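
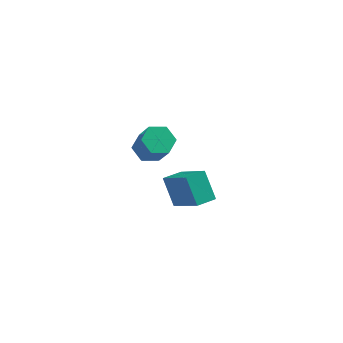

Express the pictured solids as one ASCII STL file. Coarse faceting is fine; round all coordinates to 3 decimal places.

solid 
facet normal -0.358 0.427 -0.831
outer loop
vertex 1.135 -2.222 2.25
vertex 0.48 -2.481 2.399
vertex 0.676 -1.834 2.647
endloop
endfacet
facet normal 0.683 0.726 0.080
outer loop
vertex 1.135 -2.222 2.25
vertex 0.676 -1.834 2.647
vertex 1.635 -2.82 3.413
endloop
endfacet
facet normal 0.683 0.726 0.080
outer loop
vertex 1.635 -2.82 3.413
vertex 0.676 -1.834 2.647
vertex 1.176 -2.432 3.81
endloop
endfacet
facet normal 0.357 -0.428 0.831
outer loop
vertex 1.635 -2.82 3.413
vertex 1.176 -2.432 3.81
vertex 0.98 -3.079 3.561
endloop
endfacet
facet normal -0.357 0.427 -0.831
outer loop
vertex 0.676 -1.834 2.647
vertex 0.48 -2.481 2.399
vertex 0.021 -2.094 2.795
endloop
endfacet
facet normal -0.212 0.829 0.517
outer loop
vertex 0.676 -1.834 2.647
vertex 0.021 -2.094 2.795
vertex 1.176 -2.432 3.81
endloop
endfacet
facet normal -0.211 0.830 0.517
outer loop
vertex 1.176 -2.432 3.81
vertex 0.021 -2.094 2.795
vertex 0.521 -2.691 3.958
endloop
endfacet
facet normal 0.357 -0.428 0.831
outer loop
vertex 1.176 -2.432 3.81
vertex 0.521 -2.691 3.958
vertex 0.98 -3.079 3.561
endloop
endfacet
facet normal -0.357 0.427 -0.831
outer loop
vertex 0.021 -2.094 2.795
vertex 0.48 -2.481 2.399
vertex -0.175 -2.74 2.547
endloop
endfacet
facet normal -0.893 0.103 0.437
outer loop
vertex 0.021 -2.094 2.795
vertex -0.175 -2.74 2.547
vertex 0.521 -2.691 3.958
endloop
endfacet
facet normal -0.893 0.103 0.437
outer loop
vertex 0.521 -2.691 3.958
vertex -0.175 -2.74 2.547
vertex 0.325 -3.338 3.71
endloop
endfacet
facet normal 0.358 -0.427 0.831
outer loop
vertex 0.521 -2.691 3.958
vertex 0.325 -3.338 3.71
vertex 0.98 -3.079 3.561
endloop
endfacet
facet normal -0.357 0.428 -0.831
outer loop
vertex -0.175 -2.74 2.547
vertex 0.48 -2.481 2.399
vertex 0.284 -3.128 2.15
endloop
endfacet
facet normal -0.683 -0.726 -0.080
outer loop
vertex -0.175 -2.74 2.547
vertex 0.284 -3.128 2.15
vertex 0.325 -3.338 3.71
endloop
endfacet
facet normal -0.683 -0.726 -0.080
outer loop
vertex 0.325 -3.338 3.71
vertex 0.284 -3.128 2.15
vertex 0.784 -3.726 3.313
endloop
endfacet
facet normal 0.358 -0.427 0.831
outer loop
vertex 0.325 -3.338 3.71
vertex 0.784 -3.726 3.313
vertex 0.98 -3.079 3.561
endloop
endfacet
facet normal -0.357 0.428 -0.831
outer loop
vertex 0.284 -3.128 2.15
vertex 0.48 -2.481 2.399
vertex 0.939 -2.869 2.002
endloop
endfacet
facet normal 0.211 -0.829 -0.517
outer loop
vertex 0.284 -3.128 2.15
vertex 0.939 -2.869 2.002
vertex 0.784 -3.726 3.313
endloop
endfacet
facet normal 0.212 -0.829 -0.517
outer loop
vertex 0.784 -3.726 3.313
vertex 0.939 -2.869 2.002
vertex 1.439 -3.466 3.165
endloop
endfacet
facet normal 0.357 -0.427 0.831
outer loop
vertex 0.784 -3.726 3.313
vertex 1.439 -3.466 3.165
vertex 0.98 -3.079 3.561
endloop
endfacet
facet normal -0.358 0.427 -0.831
outer loop
vertex 0.939 -2.869 2.002
vertex 0.48 -2.481 2.399
vertex 1.135 -2.222 2.25
endloop
endfacet
facet normal 0.893 -0.103 -0.437
outer loop
vertex 0.939 -2.869 2.002
vertex 1.135 -2.222 2.25
vertex 1.439 -3.466 3.165
endloop
endfacet
facet normal 0.893 -0.103 -0.437
outer loop
vertex 1.439 -3.466 3.165
vertex 1.135 -2.222 2.25
vertex 1.635 -2.82 3.413
endloop
endfacet
facet normal 0.357 -0.427 0.831
outer loop
vertex 1.439 -3.466 3.165
vertex 1.635 -2.82 3.413
vertex 0.98 -3.079 3.561
endloop
endfacet
facet normal -0.402 0.514 0.758
outer loop
vertex 1.83 -1.56 -0.284
vertex 2.501 -0.949 -0.343
vertex 0.685 -0.436 -1.653
endloop
endfacet
facet normal -0.738 -0.672 0.065
outer loop
vertex 1.259 -1.171 -2.737
vertex 1.83 -1.56 -0.284
vertex 0.685 -0.436 -1.653
endloop
endfacet
facet normal -0.401 0.514 0.758
outer loop
vertex 0.685 -0.436 -1.653
vertex 2.501 -0.949 -0.343
vertex 1.356 0.176 -1.713
endloop
endfacet
facet normal -0.544 0.532 -0.649
outer loop
vertex 1.356 0.176 -1.713
vertex 1.259 -1.171 -2.737
vertex 0.685 -0.436 -1.653
endloop
endfacet
facet normal 0.543 -0.533 0.649
outer loop
vertex 1.83 -1.56 -0.284
vertex 3.075 -1.684 -1.427
vertex 2.501 -0.949 -0.343
endloop
endfacet
facet normal -0.738 -0.672 0.065
outer loop
vertex 2.404 -2.296 -1.367
vertex 1.83 -1.56 -0.284
vertex 1.259 -1.171 -2.737
endloop
endfacet
facet normal 0.543 -0.532 0.649
outer loop
vertex 2.404 -2.296 -1.367
vertex 3.075 -1.684 -1.427
vertex 1.83 -1.56 -0.284
endloop
endfacet
facet normal 0.738 0.672 -0.065
outer loop
vertex 2.501 -0.949 -0.343
vertex 3.075 -1.684 -1.427
vertex 1.356 0.176 -1.713
endloop
endfacet
facet normal -0.542 0.533 -0.650
outer loop
vertex 1.93 -0.56 -2.796
vertex 1.259 -1.171 -2.737
vertex 1.356 0.176 -1.713
endloop
endfacet
facet normal 0.738 0.672 -0.066
outer loop
vertex 1.356 0.176 -1.713
vertex 3.075 -1.684 -1.427
vertex 1.93 -0.56 -2.796
endloop
endfacet
facet normal 0.402 -0.514 -0.758
outer loop
vertex 1.93 -0.56 -2.796
vertex 2.404 -2.296 -1.367
vertex 1.259 -1.171 -2.737
endloop
endfacet
facet normal 0.401 -0.514 -0.758
outer loop
vertex 3.075 -1.684 -1.427
vertex 2.404 -2.296 -1.367
vertex 1.93 -0.56 -2.796
endloop
endfacet

endsolid


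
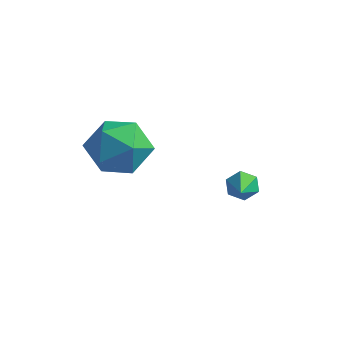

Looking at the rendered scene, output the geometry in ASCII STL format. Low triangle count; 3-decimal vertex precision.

solid 
facet normal 0.343 -0.168 0.924
outer loop
vertex -0.248 -1.55 0.854
vertex -0.741 -2.467 0.87
vertex 0.237 -2.408 0.518
endloop
endfacet
facet normal 0.799 0.235 0.553
outer loop
vertex -0.248 -1.55 0.854
vertex 0.237 -2.408 0.518
vertex 0.337 -1.515 -0.007
endloop
endfacet
facet normal 0.453 0.824 0.341
outer loop
vertex -0.248 -1.55 0.854
vertex 0.337 -1.515 -0.007
vertex -0.58 -1.022 0.02
endloop
endfacet
facet normal -0.218 0.783 0.583
outer loop
vertex -0.248 -1.55 0.854
vertex -0.58 -1.022 0.02
vertex -1.246 -1.611 0.562
endloop
endfacet
facet normal -0.286 0.170 0.943
outer loop
vertex -0.248 -1.55 0.854
vertex -1.246 -1.611 0.562
vertex -0.741 -2.467 0.87
endloop
endfacet
facet normal 0.991 -0.128 -0.029
outer loop
vertex 0.337 -1.515 -0.007
vertex 0.237 -2.408 0.518
vertex 0.206 -2.409 -0.522
endloop
endfacet
facet normal 0.253 -0.781 0.571
outer loop
vertex 0.237 -2.408 0.518
vertex -0.741 -2.467 0.87
vertex -0.46 -2.998 0.02
endloop
endfacet
facet normal -0.764 -0.234 0.601
outer loop
vertex -0.741 -2.467 0.87
vertex -1.246 -1.611 0.562
vertex -1.377 -2.505 0.047
endloop
endfacet
facet normal -0.654 0.756 0.019
outer loop
vertex -1.246 -1.611 0.562
vertex -0.58 -1.022 0.02
vertex -1.277 -1.612 -0.478
endloop
endfacet
facet normal 0.431 0.822 -0.371
outer loop
vertex -0.58 -1.022 0.02
vertex 0.337 -1.515 -0.007
vertex -0.299 -1.553 -0.83
endloop
endfacet
facet normal 0.218 -0.783 -0.583
outer loop
vertex -0.792 -2.47 -0.814
vertex 0.206 -2.409 -0.522
vertex -0.46 -2.998 0.02
endloop
endfacet
facet normal -0.453 -0.824 -0.341
outer loop
vertex -0.792 -2.47 -0.814
vertex -0.46 -2.998 0.02
vertex -1.377 -2.505 0.047
endloop
endfacet
facet normal -0.799 -0.235 -0.553
outer loop
vertex -0.792 -2.47 -0.814
vertex -1.377 -2.505 0.047
vertex -1.277 -1.612 -0.478
endloop
endfacet
facet normal -0.343 0.168 -0.924
outer loop
vertex -0.792 -2.47 -0.814
vertex -1.277 -1.612 -0.478
vertex -0.299 -1.553 -0.83
endloop
endfacet
facet normal 0.286 -0.170 -0.943
outer loop
vertex -0.792 -2.47 -0.814
vertex -0.299 -1.553 -0.83
vertex 0.206 -2.409 -0.522
endloop
endfacet
facet normal 0.654 -0.756 -0.019
outer loop
vertex -0.46 -2.998 0.02
vertex 0.206 -2.409 -0.522
vertex 0.237 -2.408 0.518
endloop
endfacet
facet normal -0.431 -0.822 0.371
outer loop
vertex -1.377 -2.505 0.047
vertex -0.46 -2.998 0.02
vertex -0.741 -2.467 0.87
endloop
endfacet
facet normal -0.991 0.128 0.029
outer loop
vertex -1.277 -1.612 -0.478
vertex -1.377 -2.505 0.047
vertex -1.246 -1.611 0.562
endloop
endfacet
facet normal -0.253 0.781 -0.571
outer loop
vertex -0.299 -1.553 -0.83
vertex -1.277 -1.612 -0.478
vertex -0.58 -1.022 0.02
endloop
endfacet
facet normal 0.764 0.234 -0.601
outer loop
vertex 0.206 -2.409 -0.522
vertex -0.299 -1.553 -0.83
vertex 0.337 -1.515 -0.007
endloop
endfacet
facet normal -0.417 0.746 -0.518
outer loop
vertex 1.654 1.147 -3.426
vertex 1.458 1.343 -2.986
vertex 1.928 1.492 -3.15
endloop
endfacet
facet normal 0.812 -0.209 -0.545
outer loop
vertex 1.654 1.147 -3.426
vertex 1.928 1.492 -3.15
vertex 2.322 -0.203 -1.914
endloop
endfacet
facet normal -0.417 0.746 -0.518
outer loop
vertex 1.928 1.492 -3.15
vertex 1.458 1.343 -2.986
vertex 1.732 1.688 -2.71
endloop
endfacet
facet normal 0.897 0.377 0.231
outer loop
vertex 1.928 1.492 -3.15
vertex 1.732 1.688 -2.71
vertex 2.322 -0.203 -1.914
endloop
endfacet
facet normal -0.419 0.746 -0.517
outer loop
vertex 1.732 1.688 -2.71
vertex 1.458 1.343 -2.986
vertex 1.262 1.538 -2.546
endloop
endfacet
facet normal 0.173 0.428 0.887
outer loop
vertex 1.732 1.688 -2.71
vertex 1.262 1.538 -2.546
vertex 2.322 -0.203 -1.914
endloop
endfacet
facet normal -0.419 0.746 -0.517
outer loop
vertex 1.262 1.538 -2.546
vertex 1.458 1.343 -2.986
vertex 0.988 1.193 -2.822
endloop
endfacet
facet normal -0.634 -0.108 0.765
outer loop
vertex 1.262 1.538 -2.546
vertex 0.988 1.193 -2.822
vertex 2.322 -0.203 -1.914
endloop
endfacet
facet normal -0.419 0.746 -0.517
outer loop
vertex 0.988 1.193 -2.822
vertex 1.458 1.343 -2.986
vertex 1.184 0.998 -3.262
endloop
endfacet
facet normal -0.719 -0.695 -0.012
outer loop
vertex 0.988 1.193 -2.822
vertex 1.184 0.998 -3.262
vertex 2.322 -0.203 -1.914
endloop
endfacet
facet normal -0.417 0.746 -0.518
outer loop
vertex 1.184 0.998 -3.262
vertex 1.458 1.343 -2.986
vertex 1.654 1.147 -3.426
endloop
endfacet
facet normal 0.004 -0.745 -0.667
outer loop
vertex 1.184 0.998 -3.262
vertex 1.654 1.147 -3.426
vertex 2.322 -0.203 -1.914
endloop
endfacet

endsolid


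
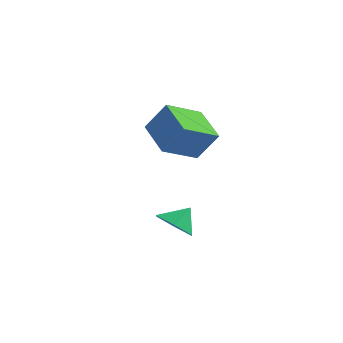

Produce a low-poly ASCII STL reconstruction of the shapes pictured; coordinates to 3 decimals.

solid 
facet normal -0.558 -0.136 -0.819
outer loop
vertex -4.767 3.177 2.502
vertex -4.052 4.901 1.728
vertex -3.228 2.145 1.624
endloop
endfacet
facet normal -0.354 -0.853 0.383
outer loop
vertex -2.268 2.379 3.032
vertex -4.767 3.177 2.502
vertex -3.228 2.145 1.624
endloop
endfacet
facet normal -0.558 -0.136 -0.819
outer loop
vertex -3.228 2.145 1.624
vertex -4.052 4.901 1.728
vertex -2.513 3.869 0.85
endloop
endfacet
facet normal 0.751 -0.503 -0.428
outer loop
vertex -2.513 3.869 0.85
vertex -2.268 2.379 3.032
vertex -3.228 2.145 1.624
endloop
endfacet
facet normal -0.751 0.503 0.428
outer loop
vertex -4.767 3.177 2.502
vertex -3.092 5.135 3.136
vertex -4.052 4.901 1.728
endloop
endfacet
facet normal -0.354 -0.853 0.383
outer loop
vertex -3.807 3.411 3.91
vertex -4.767 3.177 2.502
vertex -2.268 2.379 3.032
endloop
endfacet
facet normal -0.751 0.503 0.428
outer loop
vertex -3.807 3.411 3.91
vertex -3.092 5.135 3.136
vertex -4.767 3.177 2.502
endloop
endfacet
facet normal 0.354 0.853 -0.383
outer loop
vertex -4.052 4.901 1.728
vertex -3.092 5.135 3.136
vertex -2.513 3.869 0.85
endloop
endfacet
facet normal 0.751 -0.503 -0.428
outer loop
vertex -1.553 4.103 2.258
vertex -2.268 2.379 3.032
vertex -2.513 3.869 0.85
endloop
endfacet
facet normal 0.354 0.853 -0.383
outer loop
vertex -2.513 3.869 0.85
vertex -3.092 5.135 3.136
vertex -1.553 4.103 2.258
endloop
endfacet
facet normal 0.558 0.136 0.819
outer loop
vertex -1.553 4.103 2.258
vertex -3.807 3.411 3.91
vertex -2.268 2.379 3.032
endloop
endfacet
facet normal 0.558 0.136 0.819
outer loop
vertex -3.092 5.135 3.136
vertex -3.807 3.411 3.91
vertex -1.553 4.103 2.258
endloop
endfacet
facet normal -0.310 -0.594 -0.742
outer loop
vertex -0.079 -1.943 -0.653
vertex -0.56 -1.144 -1.091
vertex 0.419 -1.352 -1.334
endloop
endfacet
facet normal 0.838 -0.085 0.539
outer loop
vertex -0.079 -1.943 -0.653
vertex 0.419 -1.352 -1.334
vertex -0.2 -0.456 -0.229
endloop
endfacet
facet normal -0.310 -0.593 -0.743
outer loop
vertex 0.419 -1.352 -1.334
vertex -0.56 -1.144 -1.091
vertex -0.062 -0.553 -1.771
endloop
endfacet
facet normal 0.846 0.532 0.042
outer loop
vertex 0.419 -1.352 -1.334
vertex -0.062 -0.553 -1.771
vertex -0.2 -0.456 -0.229
endloop
endfacet
facet normal -0.310 -0.594 -0.743
outer loop
vertex -0.062 -0.553 -1.771
vertex -0.56 -1.144 -1.091
vertex -1.041 -0.346 -1.528
endloop
endfacet
facet normal 0.196 0.980 -0.044
outer loop
vertex -0.062 -0.553 -1.771
vertex -1.041 -0.346 -1.528
vertex -0.2 -0.456 -0.229
endloop
endfacet
facet normal -0.310 -0.594 -0.742
outer loop
vertex -1.041 -0.346 -1.528
vertex -0.56 -1.144 -1.091
vertex -1.539 -0.936 -0.848
endloop
endfacet
facet normal -0.459 0.809 0.366
outer loop
vertex -1.041 -0.346 -1.528
vertex -1.539 -0.936 -0.848
vertex -0.2 -0.456 -0.229
endloop
endfacet
facet normal -0.310 -0.594 -0.742
outer loop
vertex -1.539 -0.936 -0.848
vertex -0.56 -1.144 -1.091
vertex -1.058 -1.735 -0.41
endloop
endfacet
facet normal -0.468 0.192 0.863
outer loop
vertex -1.539 -0.936 -0.848
vertex -1.058 -1.735 -0.41
vertex -0.2 -0.456 -0.229
endloop
endfacet
facet normal -0.310 -0.594 -0.742
outer loop
vertex -1.058 -1.735 -0.41
vertex -0.56 -1.144 -1.091
vertex -0.079 -1.943 -0.653
endloop
endfacet
facet normal 0.181 -0.256 0.950
outer loop
vertex -1.058 -1.735 -0.41
vertex -0.079 -1.943 -0.653
vertex -0.2 -0.456 -0.229
endloop
endfacet

endsolid


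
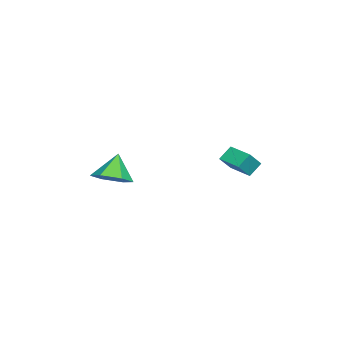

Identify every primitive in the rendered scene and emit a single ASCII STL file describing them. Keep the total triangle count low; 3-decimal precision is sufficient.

solid 
facet normal -0.603 0.407 -0.686
outer loop
vertex -0.288 3.403 -2.527
vertex 0.512 4.31 -2.692
vertex 0.103 2.947 -3.142
endloop
endfacet
facet normal -0.656 -0.743 0.134
outer loop
vertex 0.748 2.51 -2.408
vertex -0.288 3.403 -2.527
vertex 0.103 2.947 -3.142
endloop
endfacet
facet normal -0.603 0.407 -0.686
outer loop
vertex 0.103 2.947 -3.142
vertex 0.512 4.31 -2.692
vertex 0.903 3.853 -3.307
endloop
endfacet
facet normal 0.454 -0.531 -0.715
outer loop
vertex 0.903 3.853 -3.307
vertex 0.748 2.51 -2.408
vertex 0.103 2.947 -3.142
endloop
endfacet
facet normal -0.454 0.531 0.715
outer loop
vertex -0.288 3.403 -2.527
vertex 1.157 3.873 -1.958
vertex 0.512 4.31 -2.692
endloop
endfacet
facet normal -0.656 -0.743 0.135
outer loop
vertex 0.357 2.967 -1.793
vertex -0.288 3.403 -2.527
vertex 0.748 2.51 -2.408
endloop
endfacet
facet normal -0.454 0.531 0.715
outer loop
vertex 0.357 2.967 -1.793
vertex 1.157 3.873 -1.958
vertex -0.288 3.403 -2.527
endloop
endfacet
facet normal 0.656 0.743 -0.135
outer loop
vertex 0.512 4.31 -2.692
vertex 1.157 3.873 -1.958
vertex 0.903 3.853 -3.307
endloop
endfacet
facet normal 0.455 -0.531 -0.715
outer loop
vertex 1.548 3.417 -2.573
vertex 0.748 2.51 -2.408
vertex 0.903 3.853 -3.307
endloop
endfacet
facet normal 0.655 0.743 -0.134
outer loop
vertex 0.903 3.853 -3.307
vertex 1.157 3.873 -1.958
vertex 1.548 3.417 -2.573
endloop
endfacet
facet normal 0.603 -0.407 0.686
outer loop
vertex 1.548 3.417 -2.573
vertex 0.357 2.967 -1.793
vertex 0.748 2.51 -2.408
endloop
endfacet
facet normal 0.603 -0.408 0.686
outer loop
vertex 1.157 3.873 -1.958
vertex 0.357 2.967 -1.793
vertex 1.548 3.417 -2.573
endloop
endfacet
facet normal 0.470 -0.135 -0.872
outer loop
vertex 2.84 -2.364 -2.85
vertex 2.098 -1.987 -3.308
vertex 2.808 -1.428 -3.012
endloop
endfacet
facet normal 0.533 0.162 0.831
outer loop
vertex 2.84 -2.364 -2.85
vertex 2.808 -1.428 -3.012
vertex 1.422 -1.793 -2.052
endloop
endfacet
facet normal 0.470 -0.135 -0.872
outer loop
vertex 2.808 -1.428 -3.012
vertex 2.098 -1.987 -3.308
vertex 2.066 -1.051 -3.47
endloop
endfacet
facet normal 0.124 0.855 0.504
outer loop
vertex 2.808 -1.428 -3.012
vertex 2.066 -1.051 -3.47
vertex 1.422 -1.793 -2.052
endloop
endfacet
facet normal 0.470 -0.135 -0.872
outer loop
vertex 2.066 -1.051 -3.47
vertex 2.098 -1.987 -3.308
vertex 1.356 -1.61 -3.766
endloop
endfacet
facet normal -0.642 0.759 0.106
outer loop
vertex 2.066 -1.051 -3.47
vertex 1.356 -1.61 -3.766
vertex 1.422 -1.793 -2.052
endloop
endfacet
facet normal 0.470 -0.135 -0.872
outer loop
vertex 1.356 -1.61 -3.766
vertex 2.098 -1.987 -3.308
vertex 1.389 -2.545 -3.604
endloop
endfacet
facet normal -0.999 -0.029 0.035
outer loop
vertex 1.356 -1.61 -3.766
vertex 1.389 -2.545 -3.604
vertex 1.422 -1.793 -2.052
endloop
endfacet
facet normal 0.470 -0.135 -0.872
outer loop
vertex 1.389 -2.545 -3.604
vertex 2.098 -1.987 -3.308
vertex 2.131 -2.922 -3.146
endloop
endfacet
facet normal -0.590 -0.722 0.362
outer loop
vertex 1.389 -2.545 -3.604
vertex 2.131 -2.922 -3.146
vertex 1.422 -1.793 -2.052
endloop
endfacet
facet normal 0.470 -0.135 -0.872
outer loop
vertex 2.131 -2.922 -3.146
vertex 2.098 -1.987 -3.308
vertex 2.84 -2.364 -2.85
endloop
endfacet
facet normal 0.175 -0.626 0.760
outer loop
vertex 2.131 -2.922 -3.146
vertex 2.84 -2.364 -2.85
vertex 1.422 -1.793 -2.052
endloop
endfacet

endsolid


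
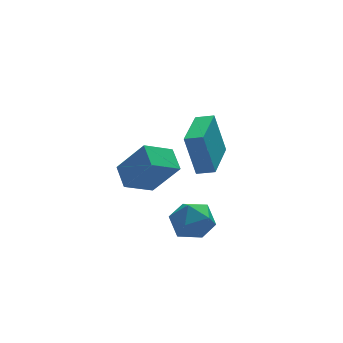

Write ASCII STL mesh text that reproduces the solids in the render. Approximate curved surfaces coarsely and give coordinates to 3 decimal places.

solid 
facet normal -0.482 0.367 -0.796
outer loop
vertex -0.908 3.013 -0.217
vertex 0.448 3.251 -0.928
vertex -0.966 1.875 -0.707
endloop
endfacet
facet normal -0.875 -0.153 0.459
outer loop
vertex 0.012 1.129 0.908
vertex -0.908 3.013 -0.217
vertex -0.966 1.875 -0.707
endloop
endfacet
facet normal -0.482 0.367 -0.796
outer loop
vertex -0.966 1.875 -0.707
vertex 0.448 3.251 -0.928
vertex 0.391 2.114 -1.418
endloop
endfacet
facet normal -0.046 -0.917 -0.396
outer loop
vertex 0.391 2.114 -1.418
vertex 0.012 1.129 0.908
vertex -0.966 1.875 -0.707
endloop
endfacet
facet normal 0.046 0.917 0.396
outer loop
vertex -0.908 3.013 -0.217
vertex 1.426 2.505 0.687
vertex 0.448 3.251 -0.928
endloop
endfacet
facet normal -0.875 -0.154 0.458
outer loop
vertex 0.069 2.266 1.398
vertex -0.908 3.013 -0.217
vertex 0.012 1.129 0.908
endloop
endfacet
facet normal 0.046 0.917 0.396
outer loop
vertex 0.069 2.266 1.398
vertex 1.426 2.505 0.687
vertex -0.908 3.013 -0.217
endloop
endfacet
facet normal 0.875 0.154 -0.459
outer loop
vertex 0.448 3.251 -0.928
vertex 1.426 2.505 0.687
vertex 0.391 2.114 -1.418
endloop
endfacet
facet normal -0.047 -0.917 -0.396
outer loop
vertex 1.368 1.367 0.197
vertex 0.012 1.129 0.908
vertex 0.391 2.114 -1.418
endloop
endfacet
facet normal 0.875 0.153 -0.459
outer loop
vertex 0.391 2.114 -1.418
vertex 1.426 2.505 0.687
vertex 1.368 1.367 0.197
endloop
endfacet
facet normal 0.482 -0.367 0.796
outer loop
vertex 1.368 1.367 0.197
vertex 0.069 2.266 1.398
vertex 0.012 1.129 0.908
endloop
endfacet
facet normal 0.482 -0.367 0.796
outer loop
vertex 1.426 2.505 0.687
vertex 0.069 2.266 1.398
vertex 1.368 1.367 0.197
endloop
endfacet
facet normal -0.536 -0.843 0.047
outer loop
vertex 0.875 -2.544 4.666
vertex 0.218 -2.138 4.456
vertex 1.264 -2.897 2.767
endloop
endfacet
facet normal 0.821 -0.507 0.262
outer loop
vertex 2.442 -1.042 2.664
vertex 0.875 -2.544 4.666
vertex 1.264 -2.897 2.767
endloop
endfacet
facet normal -0.536 -0.843 0.047
outer loop
vertex 1.264 -2.897 2.767
vertex 0.218 -2.138 4.456
vertex 0.607 -2.491 2.557
endloop
endfacet
facet normal 0.197 -0.179 -0.964
outer loop
vertex 0.607 -2.491 2.557
vertex 2.442 -1.042 2.664
vertex 1.264 -2.897 2.767
endloop
endfacet
facet normal -0.197 0.179 0.964
outer loop
vertex 0.875 -2.544 4.666
vertex 1.396 -0.283 4.353
vertex 0.218 -2.138 4.456
endloop
endfacet
facet normal 0.821 -0.507 0.262
outer loop
vertex 2.053 -0.689 4.563
vertex 0.875 -2.544 4.666
vertex 2.442 -1.042 2.664
endloop
endfacet
facet normal -0.197 0.179 0.964
outer loop
vertex 2.053 -0.689 4.563
vertex 1.396 -0.283 4.353
vertex 0.875 -2.544 4.666
endloop
endfacet
facet normal -0.821 0.507 -0.262
outer loop
vertex 0.218 -2.138 4.456
vertex 1.396 -0.283 4.353
vertex 0.607 -2.491 2.557
endloop
endfacet
facet normal 0.197 -0.179 -0.964
outer loop
vertex 1.785 -0.636 2.454
vertex 2.442 -1.042 2.664
vertex 0.607 -2.491 2.557
endloop
endfacet
facet normal -0.821 0.507 -0.262
outer loop
vertex 0.607 -2.491 2.557
vertex 1.396 -0.283 4.353
vertex 1.785 -0.636 2.454
endloop
endfacet
facet normal 0.536 0.843 -0.047
outer loop
vertex 1.785 -0.636 2.454
vertex 2.053 -0.689 4.563
vertex 2.442 -1.042 2.664
endloop
endfacet
facet normal 0.536 0.843 -0.047
outer loop
vertex 1.396 -0.283 4.353
vertex 2.053 -0.689 4.563
vertex 1.785 -0.636 2.454
endloop
endfacet
facet normal -0.497 0.492 0.715
outer loop
vertex 0.864 -0.295 -0.78
vertex 0.022 -0.924 -0.932
vertex 0.768 -1.196 -0.227
endloop
endfacet
facet normal 0.205 0.496 0.844
outer loop
vertex 0.864 -0.295 -0.78
vertex 0.768 -1.196 -0.227
vertex 1.712 -0.915 -0.622
endloop
endfacet
facet normal 0.531 0.798 0.285
outer loop
vertex 0.864 -0.295 -0.78
vertex 1.712 -0.915 -0.622
vertex 1.55 -0.468 -1.572
endloop
endfacet
facet normal 0.029 0.981 -0.189
outer loop
vertex 0.864 -0.295 -0.78
vertex 1.55 -0.468 -1.572
vertex 0.506 -0.474 -1.763
endloop
endfacet
facet normal -0.606 0.792 0.076
outer loop
vertex 0.864 -0.295 -0.78
vertex 0.506 -0.474 -1.763
vertex 0.022 -0.924 -0.932
endloop
endfacet
facet normal 0.425 -0.182 0.887
outer loop
vertex 1.712 -0.915 -0.622
vertex 0.768 -1.196 -0.227
vertex 1.394 -1.926 -0.677
endloop
endfacet
facet normal -0.710 -0.188 0.679
outer loop
vertex 0.768 -1.196 -0.227
vertex 0.022 -0.924 -0.932
vertex 0.35 -1.932 -0.868
endloop
endfacet
facet normal -0.886 0.298 -0.355
outer loop
vertex 0.022 -0.924 -0.932
vertex 0.506 -0.474 -1.763
vertex 0.188 -1.485 -1.818
endloop
endfacet
facet normal 0.140 0.604 -0.785
outer loop
vertex 0.506 -0.474 -1.763
vertex 1.55 -0.468 -1.572
vertex 1.132 -1.204 -2.213
endloop
endfacet
facet normal 0.951 0.308 -0.017
outer loop
vertex 1.55 -0.468 -1.572
vertex 1.712 -0.915 -0.622
vertex 1.878 -1.476 -1.508
endloop
endfacet
facet normal -0.029 -0.981 0.189
outer loop
vertex 1.036 -2.105 -1.66
vertex 1.394 -1.926 -0.677
vertex 0.35 -1.932 -0.868
endloop
endfacet
facet normal -0.531 -0.798 -0.285
outer loop
vertex 1.036 -2.105 -1.66
vertex 0.35 -1.932 -0.868
vertex 0.188 -1.485 -1.818
endloop
endfacet
facet normal -0.205 -0.496 -0.844
outer loop
vertex 1.036 -2.105 -1.66
vertex 0.188 -1.485 -1.818
vertex 1.132 -1.204 -2.213
endloop
endfacet
facet normal 0.497 -0.492 -0.715
outer loop
vertex 1.036 -2.105 -1.66
vertex 1.132 -1.204 -2.213
vertex 1.878 -1.476 -1.508
endloop
endfacet
facet normal 0.606 -0.792 -0.076
outer loop
vertex 1.036 -2.105 -1.66
vertex 1.878 -1.476 -1.508
vertex 1.394 -1.926 -0.677
endloop
endfacet
facet normal -0.140 -0.604 0.785
outer loop
vertex 0.35 -1.932 -0.868
vertex 1.394 -1.926 -0.677
vertex 0.768 -1.196 -0.227
endloop
endfacet
facet normal -0.951 -0.308 0.017
outer loop
vertex 0.188 -1.485 -1.818
vertex 0.35 -1.932 -0.868
vertex 0.022 -0.924 -0.932
endloop
endfacet
facet normal -0.425 0.182 -0.887
outer loop
vertex 1.132 -1.204 -2.213
vertex 0.188 -1.485 -1.818
vertex 0.506 -0.474 -1.763
endloop
endfacet
facet normal 0.710 0.188 -0.679
outer loop
vertex 1.878 -1.476 -1.508
vertex 1.132 -1.204 -2.213
vertex 1.55 -0.468 -1.572
endloop
endfacet
facet normal 0.886 -0.298 0.355
outer loop
vertex 1.394 -1.926 -0.677
vertex 1.878 -1.476 -1.508
vertex 1.712 -0.915 -0.622
endloop
endfacet

endsolid


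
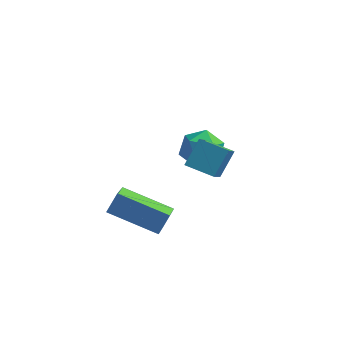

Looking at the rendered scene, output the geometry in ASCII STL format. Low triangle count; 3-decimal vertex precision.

solid 
facet normal -0.489 0.189 0.852
outer loop
vertex -0.673 2.816 2.142
vertex -0.323 2.067 2.509
vertex 0.114 2.854 2.585
endloop
endfacet
facet normal -0.326 0.795 0.512
outer loop
vertex -0.673 2.816 2.142
vertex 0.114 2.854 2.585
vertex 0.008 3.309 1.811
endloop
endfacet
facet normal -0.624 0.769 -0.138
outer loop
vertex -0.673 2.816 2.142
vertex 0.008 3.309 1.811
vertex -0.494 2.802 1.256
endloop
endfacet
facet normal -0.969 0.148 -0.198
outer loop
vertex -0.673 2.816 2.142
vertex -0.494 2.802 1.256
vertex -0.699 2.035 1.687
endloop
endfacet
facet normal -0.886 -0.211 0.413
outer loop
vertex -0.673 2.816 2.142
vertex -0.699 2.035 1.687
vertex -0.323 2.067 2.509
endloop
endfacet
facet normal 0.381 0.819 0.429
outer loop
vertex 0.008 3.309 1.811
vertex 0.114 2.854 2.585
vertex 0.779 2.865 1.973
endloop
endfacet
facet normal 0.120 -0.161 0.980
outer loop
vertex 0.114 2.854 2.585
vertex -0.323 2.067 2.509
vertex 0.574 2.098 2.404
endloop
endfacet
facet normal -0.522 -0.809 0.270
outer loop
vertex -0.323 2.067 2.509
vertex -0.699 2.035 1.687
vertex 0.072 1.591 1.849
endloop
endfacet
facet normal -0.657 -0.228 -0.718
outer loop
vertex -0.699 2.035 1.687
vertex -0.494 2.802 1.256
vertex -0.034 2.046 1.075
endloop
endfacet
facet normal -0.100 0.778 -0.621
outer loop
vertex -0.494 2.802 1.256
vertex 0.008 3.309 1.811
vertex 0.403 2.833 1.151
endloop
endfacet
facet normal 0.969 -0.148 0.198
outer loop
vertex 0.753 2.084 1.518
vertex 0.779 2.865 1.973
vertex 0.574 2.098 2.404
endloop
endfacet
facet normal 0.624 -0.769 0.138
outer loop
vertex 0.753 2.084 1.518
vertex 0.574 2.098 2.404
vertex 0.072 1.591 1.849
endloop
endfacet
facet normal 0.326 -0.795 -0.512
outer loop
vertex 0.753 2.084 1.518
vertex 0.072 1.591 1.849
vertex -0.034 2.046 1.075
endloop
endfacet
facet normal 0.489 -0.189 -0.852
outer loop
vertex 0.753 2.084 1.518
vertex -0.034 2.046 1.075
vertex 0.403 2.833 1.151
endloop
endfacet
facet normal 0.886 0.211 -0.413
outer loop
vertex 0.753 2.084 1.518
vertex 0.403 2.833 1.151
vertex 0.779 2.865 1.973
endloop
endfacet
facet normal 0.657 0.228 0.718
outer loop
vertex 0.574 2.098 2.404
vertex 0.779 2.865 1.973
vertex 0.114 2.854 2.585
endloop
endfacet
facet normal 0.100 -0.778 0.621
outer loop
vertex 0.072 1.591 1.849
vertex 0.574 2.098 2.404
vertex -0.323 2.067 2.509
endloop
endfacet
facet normal -0.381 -0.819 -0.429
outer loop
vertex -0.034 2.046 1.075
vertex 0.072 1.591 1.849
vertex -0.699 2.035 1.687
endloop
endfacet
facet normal -0.120 0.161 -0.980
outer loop
vertex 0.403 2.833 1.151
vertex -0.034 2.046 1.075
vertex -0.494 2.802 1.256
endloop
endfacet
facet normal 0.522 0.809 -0.270
outer loop
vertex 0.779 2.865 1.973
vertex 0.403 2.833 1.151
vertex 0.008 3.309 1.811
endloop
endfacet
facet normal -0.943 0.063 0.328
outer loop
vertex -2.349 -0.16 0.951
vertex -2.491 0.938 0.33
vertex -2.632 -0.608 0.223
endloop
endfacet
facet normal 0.112 -0.865 0.489
outer loop
vertex -0.689 -0.738 -0.45
vertex -2.349 -0.16 0.951
vertex -2.632 -0.608 0.223
endloop
endfacet
facet normal -0.943 0.063 0.326
outer loop
vertex -2.632 -0.608 0.223
vertex -2.491 0.938 0.33
vertex -2.773 0.491 -0.398
endloop
endfacet
facet normal -0.313 -0.497 -0.809
outer loop
vertex -2.773 0.491 -0.398
vertex -0.689 -0.738 -0.45
vertex -2.632 -0.608 0.223
endloop
endfacet
facet normal 0.313 0.498 0.809
outer loop
vertex -2.349 -0.16 0.951
vertex -0.548 0.808 -0.343
vertex -2.491 0.938 0.33
endloop
endfacet
facet normal 0.111 -0.866 0.488
outer loop
vertex -0.407 -0.291 0.278
vertex -2.349 -0.16 0.951
vertex -0.689 -0.738 -0.45
endloop
endfacet
facet normal 0.314 0.497 0.809
outer loop
vertex -0.407 -0.291 0.278
vertex -0.548 0.808 -0.343
vertex -2.349 -0.16 0.951
endloop
endfacet
facet normal -0.111 0.866 -0.488
outer loop
vertex -2.491 0.938 0.33
vertex -0.548 0.808 -0.343
vertex -2.773 0.491 -0.398
endloop
endfacet
facet normal -0.314 -0.498 -0.809
outer loop
vertex -0.831 0.36 -1.071
vertex -0.689 -0.738 -0.45
vertex -2.773 0.491 -0.398
endloop
endfacet
facet normal -0.111 0.865 -0.489
outer loop
vertex -2.773 0.491 -0.398
vertex -0.548 0.808 -0.343
vertex -0.831 0.36 -1.071
endloop
endfacet
facet normal 0.943 -0.063 -0.327
outer loop
vertex -0.831 0.36 -1.071
vertex -0.407 -0.291 0.278
vertex -0.689 -0.738 -0.45
endloop
endfacet
facet normal 0.943 -0.064 -0.327
outer loop
vertex -0.548 0.808 -0.343
vertex -0.407 -0.291 0.278
vertex -0.831 0.36 -1.071
endloop
endfacet
facet normal -0.961 0.125 0.248
outer loop
vertex 0.675 -0.437 4.854
vertex 0.533 1.052 3.556
vertex 0.361 -1.194 4.019
endloop
endfacet
facet normal 0.072 -0.752 0.655
outer loop
vertex 1.427 -1.332 3.744
vertex 0.675 -0.437 4.854
vertex 0.361 -1.194 4.019
endloop
endfacet
facet normal -0.961 0.125 0.248
outer loop
vertex 0.361 -1.194 4.019
vertex 0.533 1.052 3.556
vertex 0.219 0.295 2.722
endloop
endfacet
facet normal -0.268 -0.647 -0.714
outer loop
vertex 0.219 0.295 2.722
vertex 1.427 -1.332 3.744
vertex 0.361 -1.194 4.019
endloop
endfacet
facet normal 0.268 0.647 0.713
outer loop
vertex 0.675 -0.437 4.854
vertex 1.599 0.914 3.281
vertex 0.533 1.052 3.556
endloop
endfacet
facet normal 0.072 -0.752 0.655
outer loop
vertex 1.741 -0.575 4.578
vertex 0.675 -0.437 4.854
vertex 1.427 -1.332 3.744
endloop
endfacet
facet normal 0.269 0.647 0.714
outer loop
vertex 1.741 -0.575 4.578
vertex 1.599 0.914 3.281
vertex 0.675 -0.437 4.854
endloop
endfacet
facet normal -0.072 0.752 -0.655
outer loop
vertex 0.533 1.052 3.556
vertex 1.599 0.914 3.281
vertex 0.219 0.295 2.722
endloop
endfacet
facet normal -0.268 -0.647 -0.713
outer loop
vertex 1.285 0.157 2.446
vertex 1.427 -1.332 3.744
vertex 0.219 0.295 2.722
endloop
endfacet
facet normal -0.072 0.752 -0.655
outer loop
vertex 0.219 0.295 2.722
vertex 1.599 0.914 3.281
vertex 1.285 0.157 2.446
endloop
endfacet
facet normal 0.961 -0.125 -0.248
outer loop
vertex 1.285 0.157 2.446
vertex 1.741 -0.575 4.578
vertex 1.427 -1.332 3.744
endloop
endfacet
facet normal 0.961 -0.125 -0.248
outer loop
vertex 1.599 0.914 3.281
vertex 1.741 -0.575 4.578
vertex 1.285 0.157 2.446
endloop
endfacet

endsolid


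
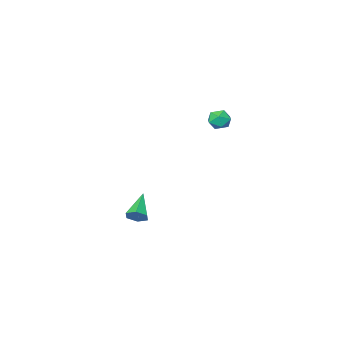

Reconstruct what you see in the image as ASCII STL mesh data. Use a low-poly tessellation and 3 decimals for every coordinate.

solid 
facet normal 0.596 0.574 -0.562
outer loop
vertex -0.112 1.275 -3.751
vertex -0.326 1.005 -4.254
vertex -0.6 1.504 -4.035
endloop
endfacet
facet normal -0.232 0.523 0.820
outer loop
vertex -0.112 1.275 -3.751
vertex -0.6 1.504 -4.035
vertex -1.334 0.035 -3.306
endloop
endfacet
facet normal 0.597 0.574 -0.561
outer loop
vertex -0.6 1.504 -4.035
vertex -0.326 1.005 -4.254
vertex -0.814 1.234 -4.539
endloop
endfacet
facet normal -0.867 0.487 0.107
outer loop
vertex -0.6 1.504 -4.035
vertex -0.814 1.234 -4.539
vertex -1.334 0.035 -3.306
endloop
endfacet
facet normal 0.597 0.574 -0.561
outer loop
vertex -0.814 1.234 -4.539
vertex -0.326 1.005 -4.254
vertex -0.54 0.735 -4.758
endloop
endfacet
facet normal -0.813 -0.207 -0.544
outer loop
vertex -0.814 1.234 -4.539
vertex -0.54 0.735 -4.758
vertex -1.334 0.035 -3.306
endloop
endfacet
facet normal 0.597 0.574 -0.561
outer loop
vertex -0.54 0.735 -4.758
vertex -0.326 1.005 -4.254
vertex -0.052 0.506 -4.473
endloop
endfacet
facet normal -0.123 -0.866 -0.485
outer loop
vertex -0.54 0.735 -4.758
vertex -0.052 0.506 -4.473
vertex -1.334 0.035 -3.306
endloop
endfacet
facet normal 0.598 0.574 -0.560
outer loop
vertex -0.052 0.506 -4.473
vertex -0.326 1.005 -4.254
vertex 0.162 0.775 -3.969
endloop
endfacet
facet normal 0.511 -0.830 0.226
outer loop
vertex -0.052 0.506 -4.473
vertex 0.162 0.775 -3.969
vertex -1.334 0.035 -3.306
endloop
endfacet
facet normal 0.598 0.572 -0.561
outer loop
vertex 0.162 0.775 -3.969
vertex -0.326 1.005 -4.254
vertex -0.112 1.275 -3.751
endloop
endfacet
facet normal 0.456 -0.134 0.880
outer loop
vertex 0.162 0.775 -3.969
vertex -0.112 1.275 -3.751
vertex -1.334 0.035 -3.306
endloop
endfacet
facet normal -0.744 -0.336 0.577
outer loop
vertex -3.718 3.965 2.788
vertex -3.348 3.461 2.972
vertex -3.334 4.016 3.313
endloop
endfacet
facet normal -0.765 0.375 0.523
outer loop
vertex -3.718 3.965 2.788
vertex -3.334 4.016 3.313
vertex -3.379 4.512 2.892
endloop
endfacet
facet normal -0.823 0.542 -0.168
outer loop
vertex -3.718 3.965 2.788
vertex -3.379 4.512 2.892
vertex -3.42 4.264 2.291
endloop
endfacet
facet normal -0.838 -0.065 -0.542
outer loop
vertex -3.718 3.965 2.788
vertex -3.42 4.264 2.291
vertex -3.401 3.614 2.34
endloop
endfacet
facet normal -0.789 -0.609 -0.081
outer loop
vertex -3.718 3.965 2.788
vertex -3.401 3.614 2.34
vertex -3.348 3.461 2.972
endloop
endfacet
facet normal -0.144 0.633 0.761
outer loop
vertex -3.379 4.512 2.892
vertex -3.334 4.016 3.313
vertex -2.799 4.346 3.14
endloop
endfacet
facet normal -0.110 -0.518 0.848
outer loop
vertex -3.334 4.016 3.313
vertex -3.348 3.461 2.972
vertex -2.78 3.696 3.189
endloop
endfacet
facet normal -0.182 -0.959 -0.217
outer loop
vertex -3.348 3.461 2.972
vertex -3.401 3.614 2.34
vertex -2.821 3.448 2.588
endloop
endfacet
facet normal -0.262 -0.080 -0.962
outer loop
vertex -3.401 3.614 2.34
vertex -3.42 4.264 2.291
vertex -2.866 3.944 2.167
endloop
endfacet
facet normal -0.238 0.904 -0.357
outer loop
vertex -3.42 4.264 2.291
vertex -3.379 4.512 2.892
vertex -2.852 4.499 2.508
endloop
endfacet
facet normal 0.838 0.065 0.542
outer loop
vertex -2.482 3.995 2.692
vertex -2.799 4.346 3.14
vertex -2.78 3.696 3.189
endloop
endfacet
facet normal 0.823 -0.542 0.168
outer loop
vertex -2.482 3.995 2.692
vertex -2.78 3.696 3.189
vertex -2.821 3.448 2.588
endloop
endfacet
facet normal 0.765 -0.375 -0.523
outer loop
vertex -2.482 3.995 2.692
vertex -2.821 3.448 2.588
vertex -2.866 3.944 2.167
endloop
endfacet
facet normal 0.744 0.336 -0.577
outer loop
vertex -2.482 3.995 2.692
vertex -2.866 3.944 2.167
vertex -2.852 4.499 2.508
endloop
endfacet
facet normal 0.789 0.609 0.081
outer loop
vertex -2.482 3.995 2.692
vertex -2.852 4.499 2.508
vertex -2.799 4.346 3.14
endloop
endfacet
facet normal 0.262 0.080 0.962
outer loop
vertex -2.78 3.696 3.189
vertex -2.799 4.346 3.14
vertex -3.334 4.016 3.313
endloop
endfacet
facet normal 0.238 -0.904 0.357
outer loop
vertex -2.821 3.448 2.588
vertex -2.78 3.696 3.189
vertex -3.348 3.461 2.972
endloop
endfacet
facet normal 0.144 -0.633 -0.761
outer loop
vertex -2.866 3.944 2.167
vertex -2.821 3.448 2.588
vertex -3.401 3.614 2.34
endloop
endfacet
facet normal 0.110 0.518 -0.848
outer loop
vertex -2.852 4.499 2.508
vertex -2.866 3.944 2.167
vertex -3.42 4.264 2.291
endloop
endfacet
facet normal 0.182 0.959 0.217
outer loop
vertex -2.799 4.346 3.14
vertex -2.852 4.499 2.508
vertex -3.379 4.512 2.892
endloop
endfacet

endsolid


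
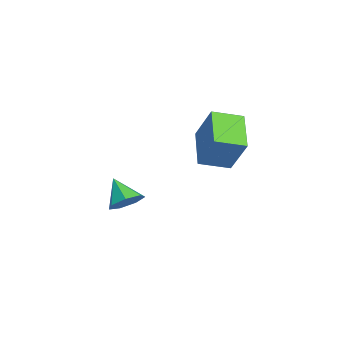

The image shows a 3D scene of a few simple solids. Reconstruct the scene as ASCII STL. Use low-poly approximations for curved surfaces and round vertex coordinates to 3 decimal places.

solid 
facet normal 0.590 0.408 -0.697
outer loop
vertex 1.32 -0.282 -1.551
vertex 0.802 0.291 -1.654
vertex 1.405 0.263 -1.16
endloop
endfacet
facet normal 0.430 -0.570 0.700
outer loop
vertex 1.32 -0.282 -1.551
vertex 1.405 0.263 -1.16
vertex 0.018 -0.251 -0.726
endloop
endfacet
facet normal 0.590 0.408 -0.697
outer loop
vertex 1.405 0.263 -1.16
vertex 0.802 0.291 -1.654
vertex 1.036 0.83 -1.14
endloop
endfacet
facet normal 0.252 0.130 0.959
outer loop
vertex 1.405 0.263 -1.16
vertex 1.036 0.83 -1.14
vertex 0.018 -0.251 -0.726
endloop
endfacet
facet normal 0.589 0.409 -0.697
outer loop
vertex 1.036 0.83 -1.14
vertex 0.802 0.291 -1.654
vertex 0.49 0.991 -1.507
endloop
endfacet
facet normal -0.324 0.589 0.740
outer loop
vertex 1.036 0.83 -1.14
vertex 0.49 0.991 -1.507
vertex 0.018 -0.251 -0.726
endloop
endfacet
facet normal 0.590 0.409 -0.696
outer loop
vertex 0.49 0.991 -1.507
vertex 0.802 0.291 -1.654
vertex 0.18 0.625 -1.985
endloop
endfacet
facet normal -0.864 0.459 0.208
outer loop
vertex 0.49 0.991 -1.507
vertex 0.18 0.625 -1.985
vertex 0.018 -0.251 -0.726
endloop
endfacet
facet normal 0.590 0.408 -0.697
outer loop
vertex 0.18 0.625 -1.985
vertex 0.802 0.291 -1.654
vertex 0.338 0.008 -2.212
endloop
endfacet
facet normal -0.959 -0.159 -0.234
outer loop
vertex 0.18 0.625 -1.985
vertex 0.338 0.008 -2.212
vertex 0.018 -0.251 -0.726
endloop
endfacet
facet normal 0.590 0.407 -0.697
outer loop
vertex 0.338 0.008 -2.212
vertex 0.802 0.291 -1.654
vertex 0.845 -0.396 -2.019
endloop
endfacet
facet normal -0.541 -0.801 -0.256
outer loop
vertex 0.338 0.008 -2.212
vertex 0.845 -0.396 -2.019
vertex 0.018 -0.251 -0.726
endloop
endfacet
facet normal 0.589 0.407 -0.698
outer loop
vertex 0.845 -0.396 -2.019
vertex 0.802 0.291 -1.654
vertex 1.32 -0.282 -1.551
endloop
endfacet
facet normal 0.078 -0.984 0.160
outer loop
vertex 0.845 -0.396 -2.019
vertex 1.32 -0.282 -1.551
vertex 0.018 -0.251 -0.726
endloop
endfacet
facet normal -0.426 -0.322 -0.845
outer loop
vertex 3.479 2.98 1.754
vertex 1.902 2.909 2.576
vertex 3.243 4.2 1.408
endloop
endfacet
facet normal 0.886 0.040 -0.462
outer loop
vertex 3.998 4.771 2.904
vertex 3.479 2.98 1.754
vertex 3.243 4.2 1.408
endloop
endfacet
facet normal -0.426 -0.322 -0.845
outer loop
vertex 3.243 4.2 1.408
vertex 1.902 2.909 2.576
vertex 1.666 4.129 2.23
endloop
endfacet
facet normal -0.183 0.946 -0.269
outer loop
vertex 1.666 4.129 2.23
vertex 3.998 4.771 2.904
vertex 3.243 4.2 1.408
endloop
endfacet
facet normal 0.183 -0.946 0.269
outer loop
vertex 3.479 2.98 1.754
vertex 2.657 3.48 4.072
vertex 1.902 2.909 2.576
endloop
endfacet
facet normal 0.886 0.040 -0.462
outer loop
vertex 4.234 3.551 3.25
vertex 3.479 2.98 1.754
vertex 3.998 4.771 2.904
endloop
endfacet
facet normal 0.183 -0.946 0.269
outer loop
vertex 4.234 3.551 3.25
vertex 2.657 3.48 4.072
vertex 3.479 2.98 1.754
endloop
endfacet
facet normal -0.886 -0.040 0.462
outer loop
vertex 1.902 2.909 2.576
vertex 2.657 3.48 4.072
vertex 1.666 4.129 2.23
endloop
endfacet
facet normal -0.183 0.946 -0.269
outer loop
vertex 2.421 4.7 3.726
vertex 3.998 4.771 2.904
vertex 1.666 4.129 2.23
endloop
endfacet
facet normal -0.886 -0.040 0.462
outer loop
vertex 1.666 4.129 2.23
vertex 2.657 3.48 4.072
vertex 2.421 4.7 3.726
endloop
endfacet
facet normal 0.426 0.322 0.845
outer loop
vertex 2.421 4.7 3.726
vertex 4.234 3.551 3.25
vertex 3.998 4.771 2.904
endloop
endfacet
facet normal 0.426 0.322 0.845
outer loop
vertex 2.657 3.48 4.072
vertex 4.234 3.551 3.25
vertex 2.421 4.7 3.726
endloop
endfacet

endsolid


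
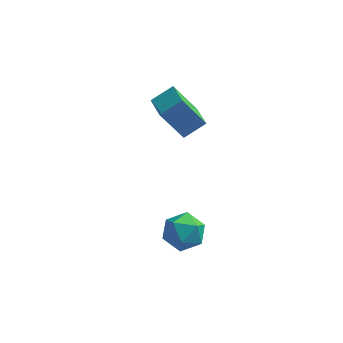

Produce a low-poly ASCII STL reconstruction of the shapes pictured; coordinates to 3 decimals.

solid 
facet normal -0.531 -0.088 0.843
outer loop
vertex -3.36 2.674 4.377
vertex -3.948 3.9 4.135
vertex -4.24 2.133 3.766
endloop
endfacet
facet normal 0.425 -0.888 0.175
outer loop
vertex -3.232 2.3 2.165
vertex -3.36 2.674 4.377
vertex -4.24 2.133 3.766
endloop
endfacet
facet normal -0.531 -0.088 0.843
outer loop
vertex -4.24 2.133 3.766
vertex -3.948 3.9 4.135
vertex -4.827 3.358 3.525
endloop
endfacet
facet normal -0.733 -0.451 -0.509
outer loop
vertex -4.827 3.358 3.525
vertex -3.232 2.3 2.165
vertex -4.24 2.133 3.766
endloop
endfacet
facet normal 0.733 0.452 0.509
outer loop
vertex -3.36 2.674 4.377
vertex -2.94 4.067 2.534
vertex -3.948 3.9 4.135
endloop
endfacet
facet normal 0.426 -0.888 0.175
outer loop
vertex -2.353 2.842 2.775
vertex -3.36 2.674 4.377
vertex -3.232 2.3 2.165
endloop
endfacet
facet normal 0.733 0.451 0.508
outer loop
vertex -2.353 2.842 2.775
vertex -2.94 4.067 2.534
vertex -3.36 2.674 4.377
endloop
endfacet
facet normal -0.426 0.888 -0.175
outer loop
vertex -3.948 3.9 4.135
vertex -2.94 4.067 2.534
vertex -4.827 3.358 3.525
endloop
endfacet
facet normal -0.733 -0.452 -0.508
outer loop
vertex -3.82 3.526 1.923
vertex -3.232 2.3 2.165
vertex -4.827 3.358 3.525
endloop
endfacet
facet normal -0.425 0.888 -0.174
outer loop
vertex -4.827 3.358 3.525
vertex -2.94 4.067 2.534
vertex -3.82 3.526 1.923
endloop
endfacet
facet normal 0.531 0.088 -0.843
outer loop
vertex -3.82 3.526 1.923
vertex -2.353 2.842 2.775
vertex -3.232 2.3 2.165
endloop
endfacet
facet normal 0.531 0.089 -0.843
outer loop
vertex -2.94 4.067 2.534
vertex -2.353 2.842 2.775
vertex -3.82 3.526 1.923
endloop
endfacet
facet normal -0.968 0.056 -0.245
outer loop
vertex -3.146 -1.845 -0.582
vertex -3.357 -2.555 0.089
vertex -3.369 -1.593 0.358
endloop
endfacet
facet normal -0.645 0.686 -0.337
outer loop
vertex -3.146 -1.845 -0.582
vertex -3.369 -1.593 0.358
vertex -2.626 -1.129 -0.12
endloop
endfacet
facet normal -0.108 0.593 -0.798
outer loop
vertex -3.146 -1.845 -0.582
vertex -2.626 -1.129 -0.12
vertex -2.153 -1.803 -0.685
endloop
endfacet
facet normal -0.099 -0.094 -0.991
outer loop
vertex -3.146 -1.845 -0.582
vertex -2.153 -1.803 -0.685
vertex -2.605 -2.685 -0.556
endloop
endfacet
facet normal -0.630 -0.426 -0.649
outer loop
vertex -3.146 -1.845 -0.582
vertex -2.605 -2.685 -0.556
vertex -3.357 -2.555 0.089
endloop
endfacet
facet normal -0.367 0.884 0.289
outer loop
vertex -2.626 -1.129 -0.12
vertex -3.369 -1.593 0.358
vertex -2.515 -1.395 0.836
endloop
endfacet
facet normal -0.889 -0.134 0.438
outer loop
vertex -3.369 -1.593 0.358
vertex -3.357 -2.555 0.089
vertex -2.967 -2.277 0.965
endloop
endfacet
facet normal -0.342 -0.915 -0.215
outer loop
vertex -3.357 -2.555 0.089
vertex -2.605 -2.685 -0.556
vertex -2.494 -2.951 0.4
endloop
endfacet
facet normal 0.517 -0.377 -0.768
outer loop
vertex -2.605 -2.685 -0.556
vertex -2.153 -1.803 -0.685
vertex -1.751 -2.487 -0.078
endloop
endfacet
facet normal 0.502 0.735 -0.457
outer loop
vertex -2.153 -1.803 -0.685
vertex -2.626 -1.129 -0.12
vertex -1.763 -1.525 0.191
endloop
endfacet
facet normal 0.099 0.094 0.991
outer loop
vertex -1.974 -2.235 0.862
vertex -2.515 -1.395 0.836
vertex -2.967 -2.277 0.965
endloop
endfacet
facet normal 0.108 -0.593 0.798
outer loop
vertex -1.974 -2.235 0.862
vertex -2.967 -2.277 0.965
vertex -2.494 -2.951 0.4
endloop
endfacet
facet normal 0.645 -0.686 0.337
outer loop
vertex -1.974 -2.235 0.862
vertex -2.494 -2.951 0.4
vertex -1.751 -2.487 -0.078
endloop
endfacet
facet normal 0.968 -0.056 0.245
outer loop
vertex -1.974 -2.235 0.862
vertex -1.751 -2.487 -0.078
vertex -1.763 -1.525 0.191
endloop
endfacet
facet normal 0.630 0.426 0.649
outer loop
vertex -1.974 -2.235 0.862
vertex -1.763 -1.525 0.191
vertex -2.515 -1.395 0.836
endloop
endfacet
facet normal -0.517 0.377 0.768
outer loop
vertex -2.967 -2.277 0.965
vertex -2.515 -1.395 0.836
vertex -3.369 -1.593 0.358
endloop
endfacet
facet normal -0.502 -0.735 0.457
outer loop
vertex -2.494 -2.951 0.4
vertex -2.967 -2.277 0.965
vertex -3.357 -2.555 0.089
endloop
endfacet
facet normal 0.367 -0.884 -0.289
outer loop
vertex -1.751 -2.487 -0.078
vertex -2.494 -2.951 0.4
vertex -2.605 -2.685 -0.556
endloop
endfacet
facet normal 0.889 0.134 -0.438
outer loop
vertex -1.763 -1.525 0.191
vertex -1.751 -2.487 -0.078
vertex -2.153 -1.803 -0.685
endloop
endfacet
facet normal 0.342 0.915 0.215
outer loop
vertex -2.515 -1.395 0.836
vertex -1.763 -1.525 0.191
vertex -2.626 -1.129 -0.12
endloop
endfacet

endsolid


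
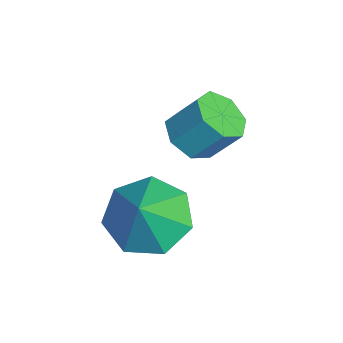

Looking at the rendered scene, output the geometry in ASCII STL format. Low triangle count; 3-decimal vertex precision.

solid 
facet normal -0.193 -0.598 -0.778
outer loop
vertex -0.345 2.778 3.019
vertex -0.772 3.294 2.728
vertex -0.056 3.188 2.632
endloop
endfacet
facet normal 0.869 -0.473 0.148
outer loop
vertex -0.345 2.778 3.019
vertex -0.056 3.188 2.632
vertex -0.122 3.47 3.922
endloop
endfacet
facet normal 0.869 -0.472 0.148
outer loop
vertex -0.122 3.47 3.922
vertex -0.056 3.188 2.632
vertex 0.167 3.881 3.536
endloop
endfacet
facet normal 0.192 0.597 0.779
outer loop
vertex -0.122 3.47 3.922
vertex 0.167 3.881 3.536
vertex -0.548 3.986 3.632
endloop
endfacet
facet normal -0.193 -0.597 -0.779
outer loop
vertex -0.056 3.188 2.632
vertex -0.772 3.294 2.728
vertex -0.306 3.678 2.318
endloop
endfacet
facet normal 0.899 0.212 -0.384
outer loop
vertex -0.056 3.188 2.632
vertex -0.306 3.678 2.318
vertex 0.167 3.881 3.536
endloop
endfacet
facet normal 0.899 0.211 -0.384
outer loop
vertex 0.167 3.881 3.536
vertex -0.306 3.678 2.318
vertex -0.082 4.371 3.222
endloop
endfacet
facet normal 0.192 0.597 0.779
outer loop
vertex 0.167 3.881 3.536
vertex -0.082 4.371 3.222
vertex -0.548 3.986 3.632
endloop
endfacet
facet normal -0.193 -0.597 -0.779
outer loop
vertex -0.306 3.678 2.318
vertex -0.772 3.294 2.728
vertex -0.906 3.879 2.313
endloop
endfacet
facet normal 0.252 0.737 -0.627
outer loop
vertex -0.306 3.678 2.318
vertex -0.906 3.879 2.313
vertex -0.082 4.371 3.222
endloop
endfacet
facet normal 0.251 0.738 -0.627
outer loop
vertex -0.082 4.371 3.222
vertex -0.906 3.879 2.313
vertex -0.683 4.571 3.217
endloop
endfacet
facet normal 0.192 0.597 0.779
outer loop
vertex -0.082 4.371 3.222
vertex -0.683 4.571 3.217
vertex -0.548 3.986 3.632
endloop
endfacet
facet normal -0.192 -0.597 -0.779
outer loop
vertex -0.906 3.879 2.313
vertex -0.772 3.294 2.728
vertex -1.406 3.639 2.62
endloop
endfacet
facet normal -0.584 0.708 -0.398
outer loop
vertex -0.906 3.879 2.313
vertex -1.406 3.639 2.62
vertex -0.683 4.571 3.217
endloop
endfacet
facet normal -0.584 0.708 -0.398
outer loop
vertex -0.683 4.571 3.217
vertex -1.406 3.639 2.62
vertex -1.183 4.331 3.524
endloop
endfacet
facet normal 0.192 0.597 0.779
outer loop
vertex -0.683 4.571 3.217
vertex -1.183 4.331 3.524
vertex -0.548 3.986 3.632
endloop
endfacet
facet normal -0.193 -0.598 -0.778
outer loop
vertex -1.406 3.639 2.62
vertex -0.772 3.294 2.728
vertex -1.427 3.139 3.009
endloop
endfacet
facet normal -0.981 0.144 0.132
outer loop
vertex -1.406 3.639 2.62
vertex -1.427 3.139 3.009
vertex -1.183 4.331 3.524
endloop
endfacet
facet normal -0.981 0.144 0.132
outer loop
vertex -1.183 4.331 3.524
vertex -1.427 3.139 3.009
vertex -1.204 3.832 3.912
endloop
endfacet
facet normal 0.192 0.597 0.779
outer loop
vertex -1.183 4.331 3.524
vertex -1.204 3.832 3.912
vertex -0.548 3.986 3.632
endloop
endfacet
facet normal -0.193 -0.597 -0.779
outer loop
vertex -1.427 3.139 3.009
vertex -0.772 3.294 2.728
vertex -0.955 2.756 3.186
endloop
endfacet
facet normal -0.638 -0.527 0.562
outer loop
vertex -1.427 3.139 3.009
vertex -0.955 2.756 3.186
vertex -1.204 3.832 3.912
endloop
endfacet
facet normal -0.639 -0.526 0.561
outer loop
vertex -1.204 3.832 3.912
vertex -0.955 2.756 3.186
vertex -0.732 3.448 4.09
endloop
endfacet
facet normal 0.192 0.597 0.779
outer loop
vertex -1.204 3.832 3.912
vertex -0.732 3.448 4.09
vertex -0.548 3.986 3.632
endloop
endfacet
facet normal -0.192 -0.598 -0.779
outer loop
vertex -0.955 2.756 3.186
vertex -0.772 3.294 2.728
vertex -0.345 2.778 3.019
endloop
endfacet
facet normal 0.185 -0.802 0.568
outer loop
vertex -0.955 2.756 3.186
vertex -0.345 2.778 3.019
vertex -0.732 3.448 4.09
endloop
endfacet
facet normal 0.185 -0.802 0.568
outer loop
vertex -0.732 3.448 4.09
vertex -0.345 2.778 3.019
vertex -0.122 3.47 3.922
endloop
endfacet
facet normal 0.193 0.597 0.779
outer loop
vertex -0.732 3.448 4.09
vertex -0.122 3.47 3.922
vertex -0.548 3.986 3.632
endloop
endfacet
facet normal -0.528 0.220 -0.820
outer loop
vertex 2.275 2.194 1.708
vertex 1.403 1.973 2.21
vertex 1.891 2.877 2.138
endloop
endfacet
facet normal 0.902 0.382 0.199
outer loop
vertex 2.275 2.194 1.708
vertex 1.891 2.877 2.138
vertex 2.137 1.667 3.35
endloop
endfacet
facet normal -0.528 0.220 -0.820
outer loop
vertex 1.891 2.877 2.138
vertex 1.403 1.973 2.21
vertex 1.14 2.879 2.622
endloop
endfacet
facet normal 0.394 0.689 0.608
outer loop
vertex 1.891 2.877 2.138
vertex 1.14 2.879 2.622
vertex 2.137 1.667 3.35
endloop
endfacet
facet normal -0.528 0.220 -0.820
outer loop
vertex 1.14 2.879 2.622
vertex 1.403 1.973 2.21
vertex 0.587 2.199 2.796
endloop
endfacet
facet normal -0.190 0.386 0.903
outer loop
vertex 1.14 2.879 2.622
vertex 0.587 2.199 2.796
vertex 2.137 1.667 3.35
endloop
endfacet
facet normal -0.528 0.221 -0.820
outer loop
vertex 0.587 2.199 2.796
vertex 1.403 1.973 2.21
vertex 0.648 1.349 2.528
endloop
endfacet
facet normal -0.411 -0.301 0.861
outer loop
vertex 0.587 2.199 2.796
vertex 0.648 1.349 2.528
vertex 2.137 1.667 3.35
endloop
endfacet
facet normal -0.527 0.220 -0.821
outer loop
vertex 0.648 1.349 2.528
vertex 1.403 1.973 2.21
vertex 1.278 0.968 2.021
endloop
endfacet
facet normal -0.102 -0.852 0.514
outer loop
vertex 0.648 1.349 2.528
vertex 1.278 0.968 2.021
vertex 2.137 1.667 3.35
endloop
endfacet
facet normal -0.528 0.220 -0.820
outer loop
vertex 1.278 0.968 2.021
vertex 1.403 1.973 2.21
vertex 2.002 1.344 1.656
endloop
endfacet
facet normal 0.505 -0.854 0.123
outer loop
vertex 1.278 0.968 2.021
vertex 2.002 1.344 1.656
vertex 2.137 1.667 3.35
endloop
endfacet
facet normal -0.528 0.220 -0.820
outer loop
vertex 2.002 1.344 1.656
vertex 1.403 1.973 2.21
vertex 2.275 2.194 1.708
endloop
endfacet
facet normal 0.952 -0.305 -0.018
outer loop
vertex 2.002 1.344 1.656
vertex 2.275 2.194 1.708
vertex 2.137 1.667 3.35
endloop
endfacet

endsolid


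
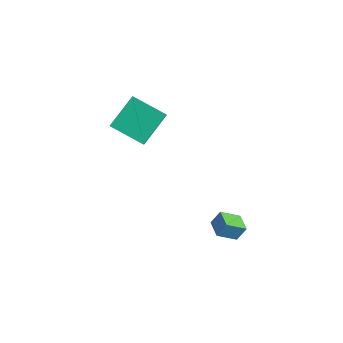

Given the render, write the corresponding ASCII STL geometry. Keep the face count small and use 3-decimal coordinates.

solid 
facet normal -0.843 -0.373 0.388
outer loop
vertex -2.886 0.221 2.452
vertex -3.718 0.978 1.371
vertex -2.743 -1.392 1.213
endloop
endfacet
facet normal 0.533 -0.485 0.693
outer loop
vertex -1.082 -0.658 0.449
vertex -2.886 0.221 2.452
vertex -2.743 -1.392 1.213
endloop
endfacet
facet normal -0.843 -0.373 0.388
outer loop
vertex -2.743 -1.392 1.213
vertex -3.718 0.978 1.371
vertex -3.575 -0.635 0.131
endloop
endfacet
facet normal 0.070 -0.791 -0.608
outer loop
vertex -3.575 -0.635 0.131
vertex -1.082 -0.658 0.449
vertex -2.743 -1.392 1.213
endloop
endfacet
facet normal -0.070 0.791 0.608
outer loop
vertex -2.886 0.221 2.452
vertex -2.057 1.712 0.607
vertex -3.718 0.978 1.371
endloop
endfacet
facet normal 0.533 -0.486 0.693
outer loop
vertex -1.225 0.955 1.689
vertex -2.886 0.221 2.452
vertex -1.082 -0.658 0.449
endloop
endfacet
facet normal -0.070 0.791 0.608
outer loop
vertex -1.225 0.955 1.689
vertex -2.057 1.712 0.607
vertex -2.886 0.221 2.452
endloop
endfacet
facet normal -0.533 0.485 -0.693
outer loop
vertex -3.718 0.978 1.371
vertex -2.057 1.712 0.607
vertex -3.575 -0.635 0.131
endloop
endfacet
facet normal 0.070 -0.791 -0.608
outer loop
vertex -1.914 0.099 -0.632
vertex -1.082 -0.658 0.449
vertex -3.575 -0.635 0.131
endloop
endfacet
facet normal -0.533 0.485 -0.693
outer loop
vertex -3.575 -0.635 0.131
vertex -2.057 1.712 0.607
vertex -1.914 0.099 -0.632
endloop
endfacet
facet normal 0.843 0.373 -0.388
outer loop
vertex -1.914 0.099 -0.632
vertex -1.225 0.955 1.689
vertex -1.082 -0.658 0.449
endloop
endfacet
facet normal 0.843 0.373 -0.388
outer loop
vertex -2.057 1.712 0.607
vertex -1.225 0.955 1.689
vertex -1.914 0.099 -0.632
endloop
endfacet
facet normal -0.896 0.443 0.020
outer loop
vertex 2.85 0.165 -3.473
vertex 3.074 0.584 -2.721
vertex 3.292 1.088 -4.119
endloop
endfacet
facet normal -0.252 -0.471 -0.845
outer loop
vertex 4.206 0.636 -4.139
vertex 2.85 0.165 -3.473
vertex 3.292 1.088 -4.119
endloop
endfacet
facet normal -0.896 0.443 0.020
outer loop
vertex 3.292 1.088 -4.119
vertex 3.074 0.584 -2.721
vertex 3.516 1.507 -3.366
endloop
endfacet
facet normal 0.366 0.763 -0.533
outer loop
vertex 3.516 1.507 -3.366
vertex 4.206 0.636 -4.139
vertex 3.292 1.088 -4.119
endloop
endfacet
facet normal -0.365 -0.763 0.534
outer loop
vertex 2.85 0.165 -3.473
vertex 3.988 0.132 -2.741
vertex 3.074 0.584 -2.721
endloop
endfacet
facet normal -0.252 -0.470 -0.846
outer loop
vertex 3.764 -0.287 -3.494
vertex 2.85 0.165 -3.473
vertex 4.206 0.636 -4.139
endloop
endfacet
facet normal -0.365 -0.763 0.533
outer loop
vertex 3.764 -0.287 -3.494
vertex 3.988 0.132 -2.741
vertex 2.85 0.165 -3.473
endloop
endfacet
facet normal 0.251 0.471 0.846
outer loop
vertex 3.074 0.584 -2.721
vertex 3.988 0.132 -2.741
vertex 3.516 1.507 -3.366
endloop
endfacet
facet normal 0.365 0.763 -0.534
outer loop
vertex 4.43 1.055 -3.387
vertex 4.206 0.636 -4.139
vertex 3.516 1.507 -3.366
endloop
endfacet
facet normal 0.252 0.471 0.845
outer loop
vertex 3.516 1.507 -3.366
vertex 3.988 0.132 -2.741
vertex 4.43 1.055 -3.387
endloop
endfacet
facet normal 0.896 -0.443 -0.020
outer loop
vertex 4.43 1.055 -3.387
vertex 3.764 -0.287 -3.494
vertex 4.206 0.636 -4.139
endloop
endfacet
facet normal 0.896 -0.443 -0.020
outer loop
vertex 3.988 0.132 -2.741
vertex 3.764 -0.287 -3.494
vertex 4.43 1.055 -3.387
endloop
endfacet

endsolid


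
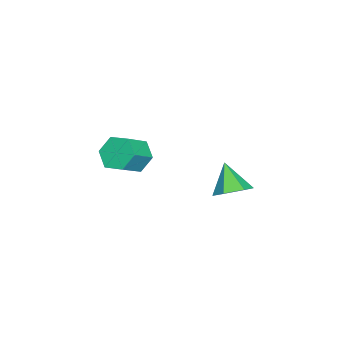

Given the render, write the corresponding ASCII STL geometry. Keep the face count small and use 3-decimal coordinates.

solid 
facet normal -0.792 0.300 -0.531
outer loop
vertex 0.994 -2.002 -3.667
vertex 0.592 -1.536 -2.804
vertex 1.232 -0.992 -3.451
endloop
endfacet
facet normal 0.568 0.042 -0.822
outer loop
vertex 0.994 -2.002 -3.667
vertex 1.232 -0.992 -3.451
vertex 2.23 -2.471 -2.838
endloop
endfacet
facet normal 0.568 0.042 -0.822
outer loop
vertex 2.23 -2.471 -2.838
vertex 1.232 -0.992 -3.451
vertex 2.468 -1.461 -2.622
endloop
endfacet
facet normal 0.792 -0.300 0.532
outer loop
vertex 2.23 -2.471 -2.838
vertex 2.468 -1.461 -2.622
vertex 1.828 -2.004 -1.976
endloop
endfacet
facet normal -0.792 0.301 -0.531
outer loop
vertex 1.232 -0.992 -3.451
vertex 0.592 -1.536 -2.804
vertex 0.831 -0.526 -2.588
endloop
endfacet
facet normal 0.478 0.846 -0.235
outer loop
vertex 1.232 -0.992 -3.451
vertex 0.831 -0.526 -2.588
vertex 2.468 -1.461 -2.622
endloop
endfacet
facet normal 0.478 0.846 -0.235
outer loop
vertex 2.468 -1.461 -2.622
vertex 0.831 -0.526 -2.588
vertex 2.066 -0.994 -1.76
endloop
endfacet
facet normal 0.792 -0.300 0.532
outer loop
vertex 2.468 -1.461 -2.622
vertex 2.066 -0.994 -1.76
vertex 1.828 -2.004 -1.976
endloop
endfacet
facet normal -0.791 0.301 -0.532
outer loop
vertex 0.831 -0.526 -2.588
vertex 0.592 -1.536 -2.804
vertex 0.19 -1.069 -1.942
endloop
endfacet
facet normal -0.089 0.804 0.588
outer loop
vertex 0.831 -0.526 -2.588
vertex 0.19 -1.069 -1.942
vertex 2.066 -0.994 -1.76
endloop
endfacet
facet normal -0.089 0.804 0.588
outer loop
vertex 2.066 -0.994 -1.76
vertex 0.19 -1.069 -1.942
vertex 1.426 -1.538 -1.113
endloop
endfacet
facet normal 0.792 -0.300 0.531
outer loop
vertex 2.066 -0.994 -1.76
vertex 1.426 -1.538 -1.113
vertex 1.828 -2.004 -1.976
endloop
endfacet
facet normal -0.792 0.300 -0.532
outer loop
vertex 0.19 -1.069 -1.942
vertex 0.592 -1.536 -2.804
vertex -0.048 -2.079 -2.158
endloop
endfacet
facet normal -0.568 -0.042 0.822
outer loop
vertex 0.19 -1.069 -1.942
vertex -0.048 -2.079 -2.158
vertex 1.426 -1.538 -1.113
endloop
endfacet
facet normal -0.568 -0.042 0.822
outer loop
vertex 1.426 -1.538 -1.113
vertex -0.048 -2.079 -2.158
vertex 1.188 -2.548 -1.329
endloop
endfacet
facet normal 0.792 -0.300 0.531
outer loop
vertex 1.426 -1.538 -1.113
vertex 1.188 -2.548 -1.329
vertex 1.828 -2.004 -1.976
endloop
endfacet
facet normal -0.792 0.300 -0.532
outer loop
vertex -0.048 -2.079 -2.158
vertex 0.592 -1.536 -2.804
vertex 0.354 -2.546 -3.02
endloop
endfacet
facet normal -0.479 -0.846 0.235
outer loop
vertex -0.048 -2.079 -2.158
vertex 0.354 -2.546 -3.02
vertex 1.188 -2.548 -1.329
endloop
endfacet
facet normal -0.478 -0.846 0.235
outer loop
vertex 1.188 -2.548 -1.329
vertex 0.354 -2.546 -3.02
vertex 1.589 -3.014 -2.192
endloop
endfacet
facet normal 0.792 -0.301 0.531
outer loop
vertex 1.188 -2.548 -1.329
vertex 1.589 -3.014 -2.192
vertex 1.828 -2.004 -1.976
endloop
endfacet
facet normal -0.792 0.300 -0.531
outer loop
vertex 0.354 -2.546 -3.02
vertex 0.592 -1.536 -2.804
vertex 0.994 -2.002 -3.667
endloop
endfacet
facet normal 0.089 -0.804 -0.588
outer loop
vertex 0.354 -2.546 -3.02
vertex 0.994 -2.002 -3.667
vertex 1.589 -3.014 -2.192
endloop
endfacet
facet normal 0.089 -0.804 -0.588
outer loop
vertex 1.589 -3.014 -2.192
vertex 0.994 -2.002 -3.667
vertex 2.23 -2.471 -2.838
endloop
endfacet
facet normal 0.791 -0.301 0.532
outer loop
vertex 1.589 -3.014 -2.192
vertex 2.23 -2.471 -2.838
vertex 1.828 -2.004 -1.976
endloop
endfacet
facet normal 0.454 0.394 -0.799
outer loop
vertex 3.499 3.902 -2.503
vertex 2.617 4.095 -2.909
vertex 3.053 4.769 -2.329
endloop
endfacet
facet normal 0.491 0.078 0.868
outer loop
vertex 3.499 3.902 -2.503
vertex 3.053 4.769 -2.329
vertex 1.823 3.405 -1.511
endloop
endfacet
facet normal 0.454 0.394 -0.799
outer loop
vertex 3.053 4.769 -2.329
vertex 2.617 4.095 -2.909
vertex 2.171 4.961 -2.735
endloop
endfacet
facet normal -0.206 0.633 0.746
outer loop
vertex 3.053 4.769 -2.329
vertex 2.171 4.961 -2.735
vertex 1.823 3.405 -1.511
endloop
endfacet
facet normal 0.454 0.394 -0.799
outer loop
vertex 2.171 4.961 -2.735
vertex 2.617 4.095 -2.909
vertex 1.735 4.288 -3.315
endloop
endfacet
facet normal -0.895 0.381 0.230
outer loop
vertex 2.171 4.961 -2.735
vertex 1.735 4.288 -3.315
vertex 1.823 3.405 -1.511
endloop
endfacet
facet normal 0.454 0.394 -0.799
outer loop
vertex 1.735 4.288 -3.315
vertex 2.617 4.095 -2.909
vertex 2.182 3.421 -3.489
endloop
endfacet
facet normal -0.890 -0.426 -0.165
outer loop
vertex 1.735 4.288 -3.315
vertex 2.182 3.421 -3.489
vertex 1.823 3.405 -1.511
endloop
endfacet
facet normal 0.454 0.395 -0.799
outer loop
vertex 2.182 3.421 -3.489
vertex 2.617 4.095 -2.909
vertex 3.064 3.229 -3.083
endloop
endfacet
facet normal -0.194 -0.980 -0.043
outer loop
vertex 2.182 3.421 -3.489
vertex 3.064 3.229 -3.083
vertex 1.823 3.405 -1.511
endloop
endfacet
facet normal 0.454 0.395 -0.799
outer loop
vertex 3.064 3.229 -3.083
vertex 2.617 4.095 -2.909
vertex 3.499 3.902 -2.503
endloop
endfacet
facet normal 0.496 -0.728 0.473
outer loop
vertex 3.064 3.229 -3.083
vertex 3.499 3.902 -2.503
vertex 1.823 3.405 -1.511
endloop
endfacet

endsolid


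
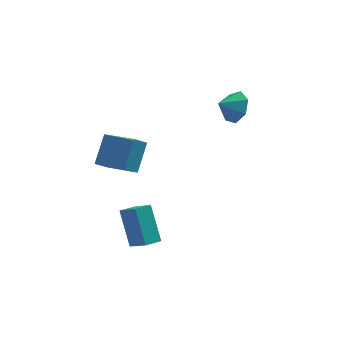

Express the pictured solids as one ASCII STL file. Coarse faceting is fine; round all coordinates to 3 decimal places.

solid 
facet normal -0.417 0.633 -0.652
outer loop
vertex -3.769 -1.783 -2.537
vertex -3.028 -1.478 -2.715
vertex -3.57 -3.073 -3.918
endloop
endfacet
facet normal -0.903 -0.371 0.216
outer loop
vertex -3.012 -3.922 -3.045
vertex -3.769 -1.783 -2.537
vertex -3.57 -3.073 -3.918
endloop
endfacet
facet normal -0.418 0.633 -0.651
outer loop
vertex -3.57 -3.073 -3.918
vertex -3.028 -1.478 -2.715
vertex -2.83 -2.768 -4.096
endloop
endfacet
facet normal 0.105 -0.679 -0.727
outer loop
vertex -2.83 -2.768 -4.096
vertex -3.012 -3.922 -3.045
vertex -3.57 -3.073 -3.918
endloop
endfacet
facet normal -0.105 0.679 0.727
outer loop
vertex -3.769 -1.783 -2.537
vertex -2.47 -2.327 -1.842
vertex -3.028 -1.478 -2.715
endloop
endfacet
facet normal -0.903 -0.371 0.217
outer loop
vertex -3.21 -2.632 -1.664
vertex -3.769 -1.783 -2.537
vertex -3.012 -3.922 -3.045
endloop
endfacet
facet normal -0.105 0.679 0.727
outer loop
vertex -3.21 -2.632 -1.664
vertex -2.47 -2.327 -1.842
vertex -3.769 -1.783 -2.537
endloop
endfacet
facet normal 0.903 0.371 -0.217
outer loop
vertex -3.028 -1.478 -2.715
vertex -2.47 -2.327 -1.842
vertex -2.83 -2.768 -4.096
endloop
endfacet
facet normal 0.105 -0.679 -0.727
outer loop
vertex -2.271 -3.617 -3.223
vertex -3.012 -3.922 -3.045
vertex -2.83 -2.768 -4.096
endloop
endfacet
facet normal 0.903 0.371 -0.217
outer loop
vertex -2.83 -2.768 -4.096
vertex -2.47 -2.327 -1.842
vertex -2.271 -3.617 -3.223
endloop
endfacet
facet normal 0.417 -0.634 0.652
outer loop
vertex -2.271 -3.617 -3.223
vertex -3.21 -2.632 -1.664
vertex -3.012 -3.922 -3.045
endloop
endfacet
facet normal 0.418 -0.633 0.652
outer loop
vertex -2.47 -2.327 -1.842
vertex -3.21 -2.632 -1.664
vertex -2.271 -3.617 -3.223
endloop
endfacet
facet normal -0.707 -0.220 0.672
outer loop
vertex -3.66 -2.695 1.415
vertex -3.034 -1.657 2.413
vertex -4.74 -1.367 0.712
endloop
endfacet
facet normal -0.399 -0.661 -0.635
outer loop
vertex -4.146 -1.183 0.147
vertex -3.66 -2.695 1.415
vertex -4.74 -1.367 0.712
endloop
endfacet
facet normal -0.707 -0.220 0.672
outer loop
vertex -4.74 -1.367 0.712
vertex -3.034 -1.657 2.413
vertex -4.114 -0.33 1.71
endloop
endfacet
facet normal -0.584 0.718 -0.380
outer loop
vertex -4.114 -0.33 1.71
vertex -4.146 -1.183 0.147
vertex -4.74 -1.367 0.712
endloop
endfacet
facet normal 0.584 -0.717 0.380
outer loop
vertex -3.66 -2.695 1.415
vertex -2.44 -1.473 1.848
vertex -3.034 -1.657 2.413
endloop
endfacet
facet normal -0.399 -0.661 -0.636
outer loop
vertex -3.066 -2.51 0.85
vertex -3.66 -2.695 1.415
vertex -4.146 -1.183 0.147
endloop
endfacet
facet normal 0.584 -0.718 0.379
outer loop
vertex -3.066 -2.51 0.85
vertex -2.44 -1.473 1.848
vertex -3.66 -2.695 1.415
endloop
endfacet
facet normal 0.399 0.661 0.635
outer loop
vertex -3.034 -1.657 2.413
vertex -2.44 -1.473 1.848
vertex -4.114 -0.33 1.71
endloop
endfacet
facet normal -0.584 0.717 -0.379
outer loop
vertex -3.52 -0.145 1.145
vertex -4.146 -1.183 0.147
vertex -4.114 -0.33 1.71
endloop
endfacet
facet normal 0.399 0.661 0.636
outer loop
vertex -4.114 -0.33 1.71
vertex -2.44 -1.473 1.848
vertex -3.52 -0.145 1.145
endloop
endfacet
facet normal 0.707 0.220 -0.672
outer loop
vertex -3.52 -0.145 1.145
vertex -3.066 -2.51 0.85
vertex -4.146 -1.183 0.147
endloop
endfacet
facet normal 0.707 0.220 -0.672
outer loop
vertex -2.44 -1.473 1.848
vertex -3.066 -2.51 0.85
vertex -3.52 -0.145 1.145
endloop
endfacet
facet normal 0.824 0.132 -0.551
outer loop
vertex 2.57 1.905 1.476
vertex 2.21 1.408 0.819
vertex 2.152 2.297 0.945
endloop
endfacet
facet normal -0.367 0.587 0.722
outer loop
vertex 2.57 1.905 1.476
vertex 2.152 2.297 0.945
vertex 1.37 1.272 1.381
endloop
endfacet
facet normal 0.823 0.132 -0.552
outer loop
vertex 2.152 2.297 0.945
vertex 2.21 1.408 0.819
vertex 1.777 2.018 0.319
endloop
endfacet
facet normal -0.750 0.641 0.163
outer loop
vertex 2.152 2.297 0.945
vertex 1.777 2.018 0.319
vertex 1.37 1.272 1.381
endloop
endfacet
facet normal 0.823 0.132 -0.552
outer loop
vertex 1.777 2.018 0.319
vertex 2.21 1.408 0.819
vertex 1.728 1.28 0.069
endloop
endfacet
facet normal -0.954 0.151 -0.259
outer loop
vertex 1.777 2.018 0.319
vertex 1.728 1.28 0.069
vertex 1.37 1.272 1.381
endloop
endfacet
facet normal 0.823 0.133 -0.552
outer loop
vertex 1.728 1.28 0.069
vertex 2.21 1.408 0.819
vertex 2.042 0.638 0.383
endloop
endfacet
facet normal -0.826 -0.516 -0.228
outer loop
vertex 1.728 1.28 0.069
vertex 2.042 0.638 0.383
vertex 1.37 1.272 1.381
endloop
endfacet
facet normal 0.824 0.133 -0.551
outer loop
vertex 2.042 0.638 0.383
vertex 2.21 1.408 0.819
vertex 2.482 0.575 1.025
endloop
endfacet
facet normal -0.462 -0.856 0.233
outer loop
vertex 2.042 0.638 0.383
vertex 2.482 0.575 1.025
vertex 1.37 1.272 1.381
endloop
endfacet
facet normal 0.823 0.132 -0.552
outer loop
vertex 2.482 0.575 1.025
vertex 2.21 1.408 0.819
vertex 2.718 1.139 1.512
endloop
endfacet
facet normal -0.136 -0.614 0.777
outer loop
vertex 2.482 0.575 1.025
vertex 2.718 1.139 1.512
vertex 1.37 1.272 1.381
endloop
endfacet
facet normal 0.823 0.133 -0.552
outer loop
vertex 2.718 1.139 1.512
vertex 2.21 1.408 0.819
vertex 2.57 1.905 1.476
endloop
endfacet
facet normal -0.094 0.029 0.995
outer loop
vertex 2.718 1.139 1.512
vertex 2.57 1.905 1.476
vertex 1.37 1.272 1.381
endloop
endfacet

endsolid


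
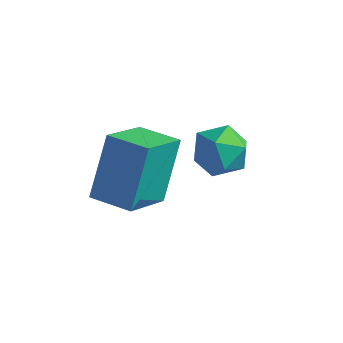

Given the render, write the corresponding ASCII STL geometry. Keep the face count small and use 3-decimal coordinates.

solid 
facet normal -0.997 -0.015 -0.071
outer loop
vertex 1.107 2.174 -3.774
vertex 0.996 3.081 -2.412
vertex 1.147 3.424 -4.602
endloop
endfacet
facet normal 0.067 -0.552 -0.831
outer loop
vertex 2.184 3.439 -4.528
vertex 1.107 2.174 -3.774
vertex 1.147 3.424 -4.602
endloop
endfacet
facet normal -0.997 -0.015 -0.071
outer loop
vertex 1.147 3.424 -4.602
vertex 0.996 3.081 -2.412
vertex 1.036 4.33 -3.24
endloop
endfacet
facet normal 0.027 0.833 -0.552
outer loop
vertex 1.036 4.33 -3.24
vertex 2.184 3.439 -4.528
vertex 1.147 3.424 -4.602
endloop
endfacet
facet normal -0.027 -0.833 0.553
outer loop
vertex 1.107 2.174 -3.774
vertex 2.033 3.096 -2.338
vertex 0.996 3.081 -2.412
endloop
endfacet
facet normal 0.068 -0.553 -0.831
outer loop
vertex 2.144 2.19 -3.7
vertex 1.107 2.174 -3.774
vertex 2.184 3.439 -4.528
endloop
endfacet
facet normal -0.027 -0.833 0.552
outer loop
vertex 2.144 2.19 -3.7
vertex 2.033 3.096 -2.338
vertex 1.107 2.174 -3.774
endloop
endfacet
facet normal -0.067 0.553 0.831
outer loop
vertex 0.996 3.081 -2.412
vertex 2.033 3.096 -2.338
vertex 1.036 4.33 -3.24
endloop
endfacet
facet normal 0.027 0.833 -0.553
outer loop
vertex 2.073 4.346 -3.166
vertex 2.184 3.439 -4.528
vertex 1.036 4.33 -3.24
endloop
endfacet
facet normal -0.068 0.552 0.831
outer loop
vertex 1.036 4.33 -3.24
vertex 2.033 3.096 -2.338
vertex 2.073 4.346 -3.166
endloop
endfacet
facet normal 0.997 0.015 0.071
outer loop
vertex 2.073 4.346 -3.166
vertex 2.144 2.19 -3.7
vertex 2.184 3.439 -4.528
endloop
endfacet
facet normal 0.997 0.015 0.071
outer loop
vertex 2.033 3.096 -2.338
vertex 2.144 2.19 -3.7
vertex 2.073 4.346 -3.166
endloop
endfacet
facet normal -0.965 0.261 -0.021
outer loop
vertex 3.275 3.775 -1.681
vertex 3.12 3.178 -1.976
vertex 3.12 3.232 -1.295
endloop
endfacet
facet normal -0.632 0.561 0.535
outer loop
vertex 3.275 3.775 -1.681
vertex 3.12 3.232 -1.295
vertex 3.636 3.643 -1.116
endloop
endfacet
facet normal -0.092 0.955 0.282
outer loop
vertex 3.275 3.775 -1.681
vertex 3.636 3.643 -1.116
vertex 3.955 3.842 -1.686
endloop
endfacet
facet normal -0.092 0.898 -0.430
outer loop
vertex 3.275 3.775 -1.681
vertex 3.955 3.842 -1.686
vertex 3.636 3.555 -2.218
endloop
endfacet
facet normal -0.632 0.469 -0.617
outer loop
vertex 3.275 3.775 -1.681
vertex 3.636 3.555 -2.218
vertex 3.12 3.178 -1.976
endloop
endfacet
facet normal -0.355 0.039 0.934
outer loop
vertex 3.636 3.643 -1.116
vertex 3.12 3.232 -1.295
vertex 3.704 2.965 -1.062
endloop
endfacet
facet normal -0.894 -0.447 0.035
outer loop
vertex 3.12 3.232 -1.295
vertex 3.12 3.178 -1.976
vertex 3.385 2.678 -1.594
endloop
endfacet
facet normal -0.355 -0.110 -0.928
outer loop
vertex 3.12 3.178 -1.976
vertex 3.636 3.555 -2.218
vertex 3.704 2.877 -2.164
endloop
endfacet
facet normal 0.517 0.585 -0.625
outer loop
vertex 3.636 3.555 -2.218
vertex 3.955 3.842 -1.686
vertex 4.22 3.288 -1.985
endloop
endfacet
facet normal 0.517 0.676 0.525
outer loop
vertex 3.955 3.842 -1.686
vertex 3.636 3.643 -1.116
vertex 4.22 3.342 -1.304
endloop
endfacet
facet normal 0.092 -0.898 0.430
outer loop
vertex 4.065 2.745 -1.599
vertex 3.704 2.965 -1.062
vertex 3.385 2.678 -1.594
endloop
endfacet
facet normal 0.092 -0.955 -0.282
outer loop
vertex 4.065 2.745 -1.599
vertex 3.385 2.678 -1.594
vertex 3.704 2.877 -2.164
endloop
endfacet
facet normal 0.632 -0.561 -0.535
outer loop
vertex 4.065 2.745 -1.599
vertex 3.704 2.877 -2.164
vertex 4.22 3.288 -1.985
endloop
endfacet
facet normal 0.965 -0.261 0.021
outer loop
vertex 4.065 2.745 -1.599
vertex 4.22 3.288 -1.985
vertex 4.22 3.342 -1.304
endloop
endfacet
facet normal 0.632 -0.469 0.617
outer loop
vertex 4.065 2.745 -1.599
vertex 4.22 3.342 -1.304
vertex 3.704 2.965 -1.062
endloop
endfacet
facet normal -0.517 -0.585 0.625
outer loop
vertex 3.385 2.678 -1.594
vertex 3.704 2.965 -1.062
vertex 3.12 3.232 -1.295
endloop
endfacet
facet normal -0.517 -0.676 -0.525
outer loop
vertex 3.704 2.877 -2.164
vertex 3.385 2.678 -1.594
vertex 3.12 3.178 -1.976
endloop
endfacet
facet normal 0.355 -0.039 -0.934
outer loop
vertex 4.22 3.288 -1.985
vertex 3.704 2.877 -2.164
vertex 3.636 3.555 -2.218
endloop
endfacet
facet normal 0.894 0.447 -0.035
outer loop
vertex 4.22 3.342 -1.304
vertex 4.22 3.288 -1.985
vertex 3.955 3.842 -1.686
endloop
endfacet
facet normal 0.355 0.110 0.928
outer loop
vertex 3.704 2.965 -1.062
vertex 4.22 3.342 -1.304
vertex 3.636 3.643 -1.116
endloop
endfacet

endsolid
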